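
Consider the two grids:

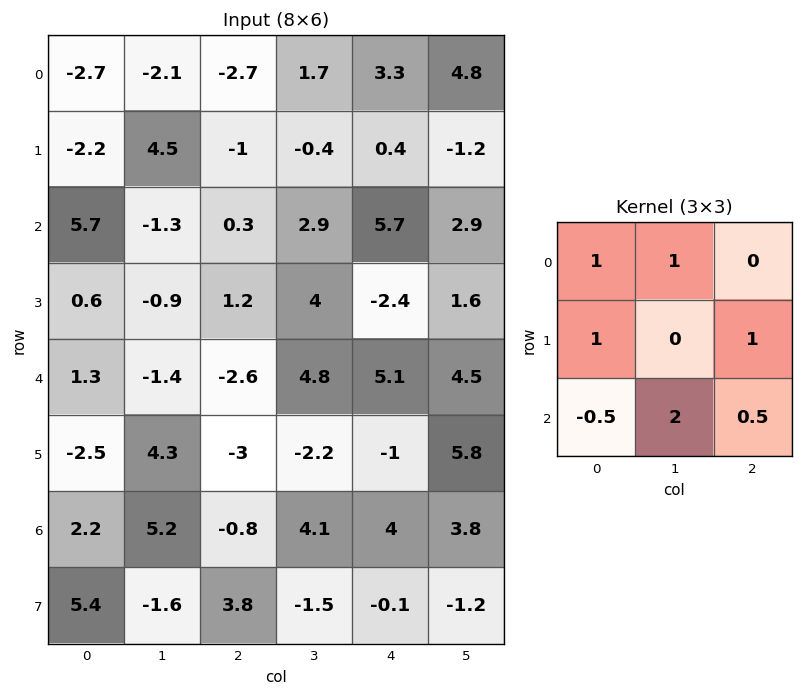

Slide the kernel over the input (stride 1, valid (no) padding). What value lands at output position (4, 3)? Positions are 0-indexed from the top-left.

21.35

The receptive field on the input at this output position is [4.8 5.1 4.5 / -2.2 -1 5.8 / 4.1 4 3.8]. Elementwise product with the kernel and sum: 4.8·1 + 5.1·1 + -2.2·1 + 5.8·1 + 4.1·-0.5 + 4·2 + 3.8·0.5.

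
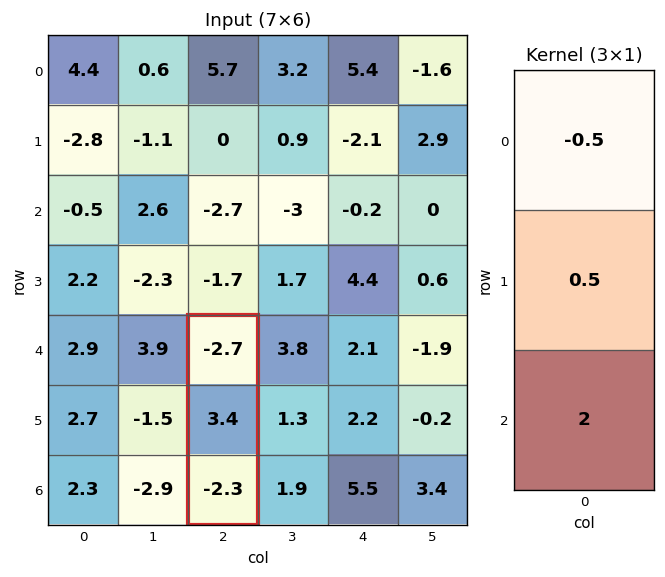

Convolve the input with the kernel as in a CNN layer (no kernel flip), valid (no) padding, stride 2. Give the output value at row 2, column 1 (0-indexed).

The receptive field on the input at this output position is [-2.7 / 3.4 / -2.3]. Elementwise product with the kernel and sum: -2.7·-0.5 + 3.4·0.5 + -2.3·2.

-1.55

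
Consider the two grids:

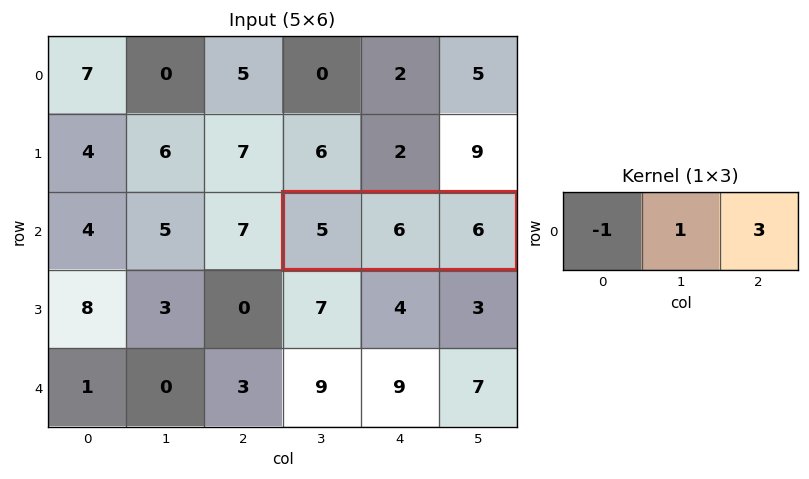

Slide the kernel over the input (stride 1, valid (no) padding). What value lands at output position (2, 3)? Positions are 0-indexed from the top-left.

The receptive field on the input at this output position is [5 6 6]. Elementwise product with the kernel and sum: 5·-1 + 6·1 + 6·3.

19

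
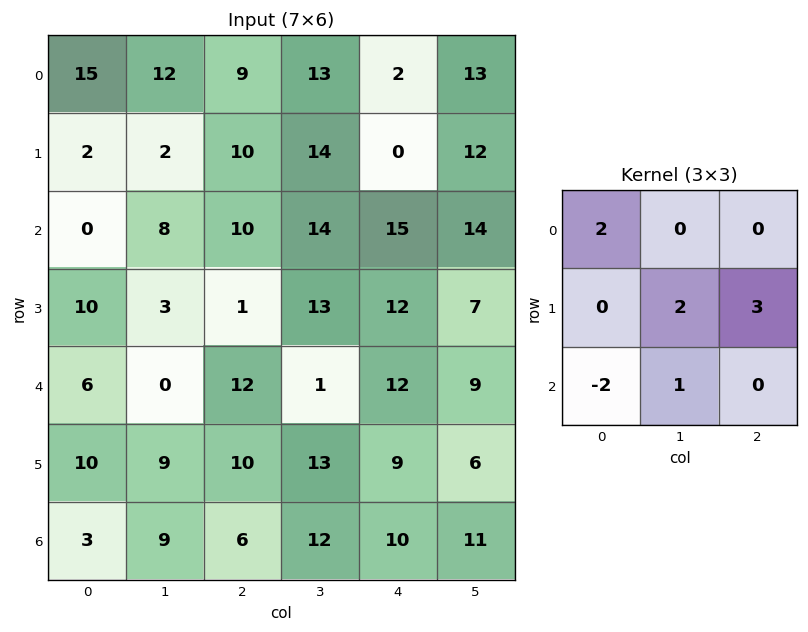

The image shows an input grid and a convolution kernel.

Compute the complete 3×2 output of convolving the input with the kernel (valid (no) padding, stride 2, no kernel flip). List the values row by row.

Output[0,0]: The receptive field on the input at this output position is [15 12 9 / 2 2 10 / 0 8 10]. Elementwise product with the kernel and sum: 15·2 + 2·2 + 10·3 + 0·-2 + 8·1.

72 40
-3 59
63 77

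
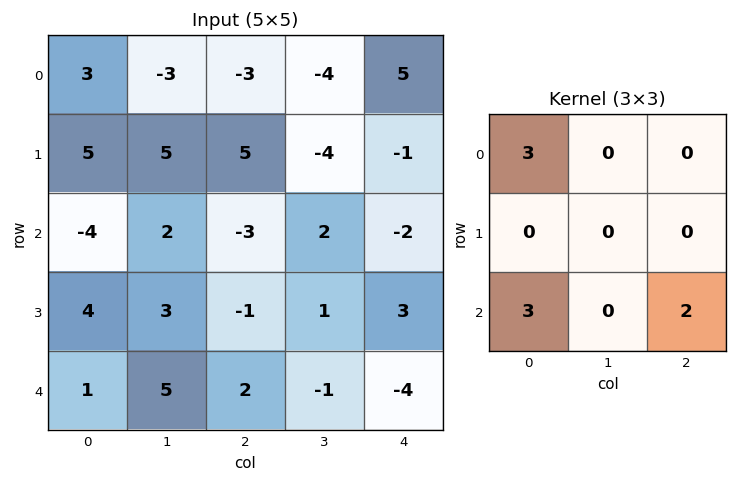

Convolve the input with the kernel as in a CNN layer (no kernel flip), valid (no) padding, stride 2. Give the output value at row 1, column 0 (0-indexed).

-5

The receptive field on the input at this output position is [-4 2 -3 / 4 3 -1 / 1 5 2]. Elementwise product with the kernel and sum: -4·3 + 1·3 + 2·2.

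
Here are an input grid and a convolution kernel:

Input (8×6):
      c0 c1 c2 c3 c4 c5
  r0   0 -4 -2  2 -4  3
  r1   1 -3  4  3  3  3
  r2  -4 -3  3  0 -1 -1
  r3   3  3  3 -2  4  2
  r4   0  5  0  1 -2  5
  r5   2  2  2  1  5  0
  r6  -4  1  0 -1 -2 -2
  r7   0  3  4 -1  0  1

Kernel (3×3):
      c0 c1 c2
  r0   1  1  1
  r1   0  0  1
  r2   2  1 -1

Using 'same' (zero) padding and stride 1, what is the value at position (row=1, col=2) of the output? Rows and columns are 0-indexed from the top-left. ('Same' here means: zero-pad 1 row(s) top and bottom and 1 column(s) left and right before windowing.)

-4

The receptive field on the zero-padded input at this output position is [-4 -2 2 / -3 4 3 / -3 3 0]. Elementwise product with the kernel and sum: -4·1 + -2·1 + 2·1 + 3·1 + -3·2 + 3·1 + 0·-1.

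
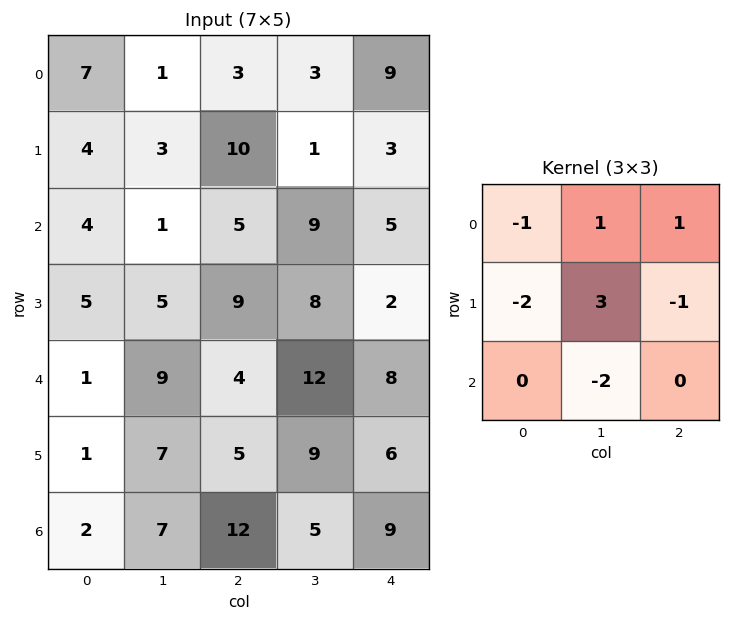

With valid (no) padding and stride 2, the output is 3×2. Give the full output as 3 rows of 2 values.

-14 -29
-20 -11
12 17

Output[0,0]: The receptive field on the input at this output position is [7 1 3 / 4 3 10 / 4 1 5]. Elementwise product with the kernel and sum: 7·-1 + 1·1 + 3·1 + 4·-2 + 3·3 + 10·-1 + 1·-2.
Output[0,1]: The receptive field on the input at this output position is [3 3 9 / 10 1 3 / 5 9 5]. Elementwise product with the kernel and sum: 3·-1 + 3·1 + 9·1 + 10·-2 + 1·3 + 3·-1 + 9·-2.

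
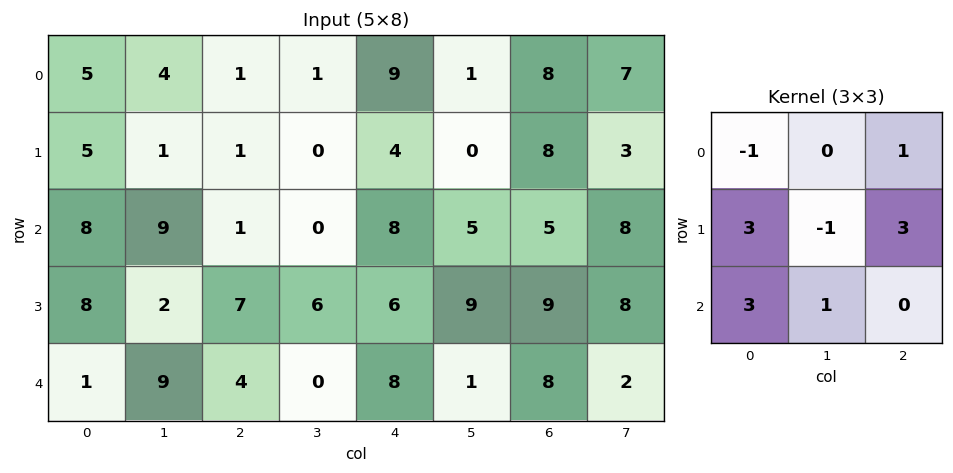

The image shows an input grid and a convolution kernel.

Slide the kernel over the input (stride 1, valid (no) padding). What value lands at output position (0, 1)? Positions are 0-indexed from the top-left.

27

The receptive field on the input at this output position is [4 1 1 / 1 1 0 / 9 1 0]. Elementwise product with the kernel and sum: 4·-1 + 1·1 + 1·3 + 1·-1 + 0·3 + 9·3 + 1·1.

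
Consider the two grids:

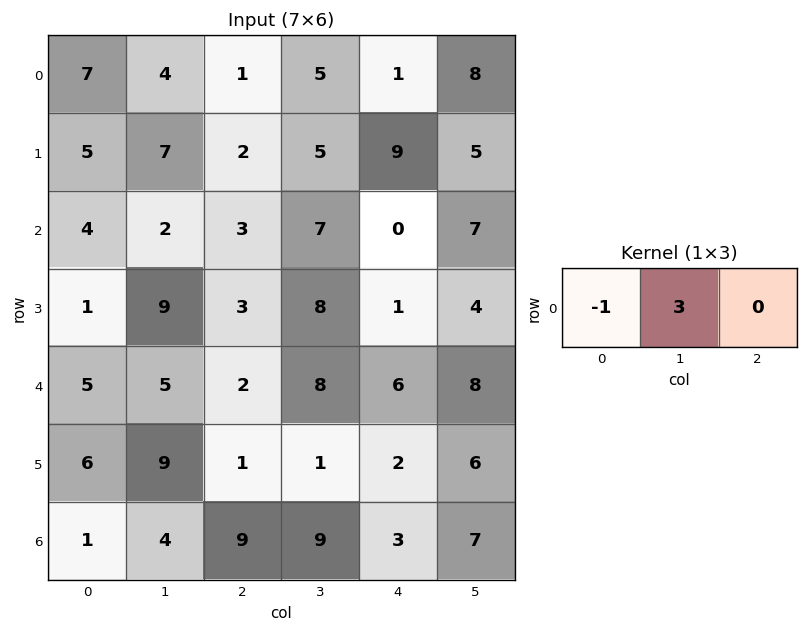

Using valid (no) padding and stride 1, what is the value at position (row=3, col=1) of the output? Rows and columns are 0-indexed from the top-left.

The receptive field on the input at this output position is [9 3 8]. Elementwise product with the kernel and sum: 9·-1 + 3·3.

0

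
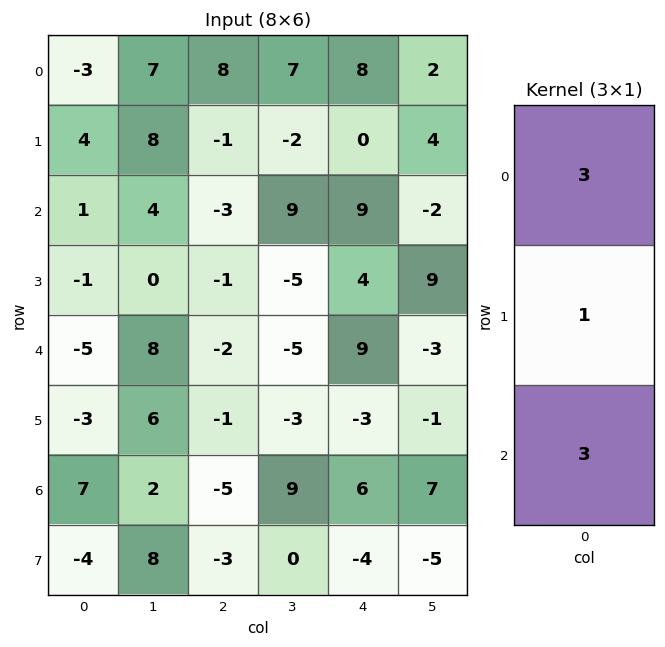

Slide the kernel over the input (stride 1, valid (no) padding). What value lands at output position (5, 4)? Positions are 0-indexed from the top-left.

The receptive field on the input at this output position is [-3 / 6 / -4]. Elementwise product with the kernel and sum: -3·3 + 6·1 + -4·3.

-15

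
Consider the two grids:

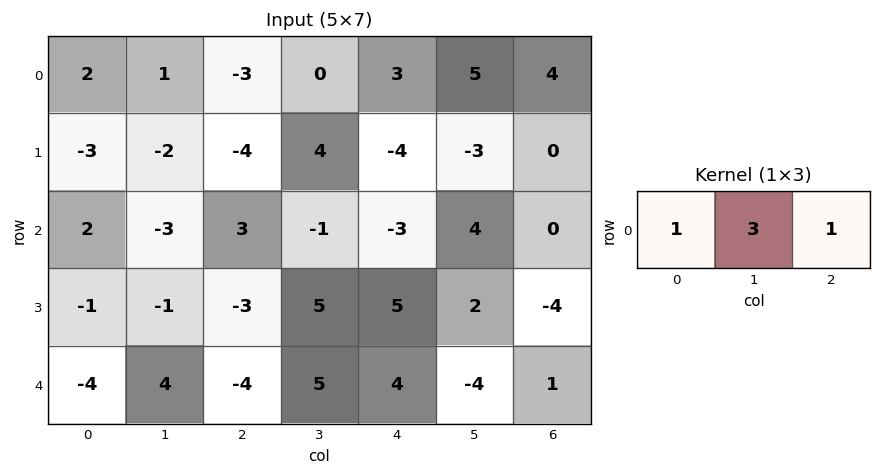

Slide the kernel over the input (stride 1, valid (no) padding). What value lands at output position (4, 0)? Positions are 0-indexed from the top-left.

The receptive field on the input at this output position is [-4 4 -4]. Elementwise product with the kernel and sum: -4·1 + 4·3 + -4·1.

4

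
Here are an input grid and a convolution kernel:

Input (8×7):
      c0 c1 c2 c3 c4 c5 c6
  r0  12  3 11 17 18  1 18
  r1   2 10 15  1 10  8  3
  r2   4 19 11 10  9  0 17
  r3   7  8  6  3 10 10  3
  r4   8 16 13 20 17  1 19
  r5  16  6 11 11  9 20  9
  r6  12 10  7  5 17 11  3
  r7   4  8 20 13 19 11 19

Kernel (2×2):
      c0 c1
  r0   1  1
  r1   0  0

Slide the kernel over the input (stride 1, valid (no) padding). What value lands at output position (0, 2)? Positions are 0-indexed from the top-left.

The receptive field on the input at this output position is [11 17 / 15 1]. Elementwise product with the kernel and sum: 11·1 + 17·1.

28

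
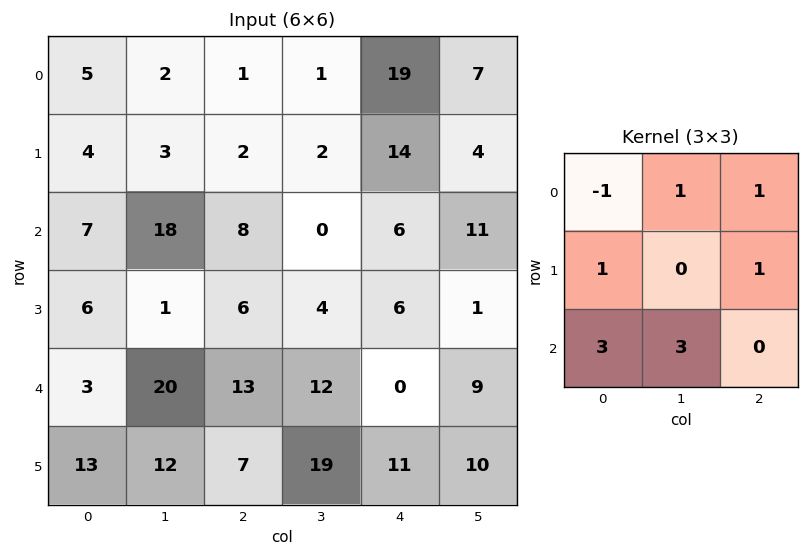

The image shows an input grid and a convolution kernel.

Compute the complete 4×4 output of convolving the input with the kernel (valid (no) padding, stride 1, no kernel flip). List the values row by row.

79 83 59 49
37 40 58 57
100 94 85 58
92 98 95 114

Output[0,0]: The receptive field on the input at this output position is [5 2 1 / 4 3 2 / 7 18 8]. Elementwise product with the kernel and sum: 5·-1 + 2·1 + 1·1 + 4·1 + 2·1 + 7·3 + 18·3.
Output[0,1]: The receptive field on the input at this output position is [2 1 1 / 3 2 2 / 18 8 0]. Elementwise product with the kernel and sum: 2·-1 + 1·1 + 1·1 + 3·1 + 2·1 + 18·3 + 8·3.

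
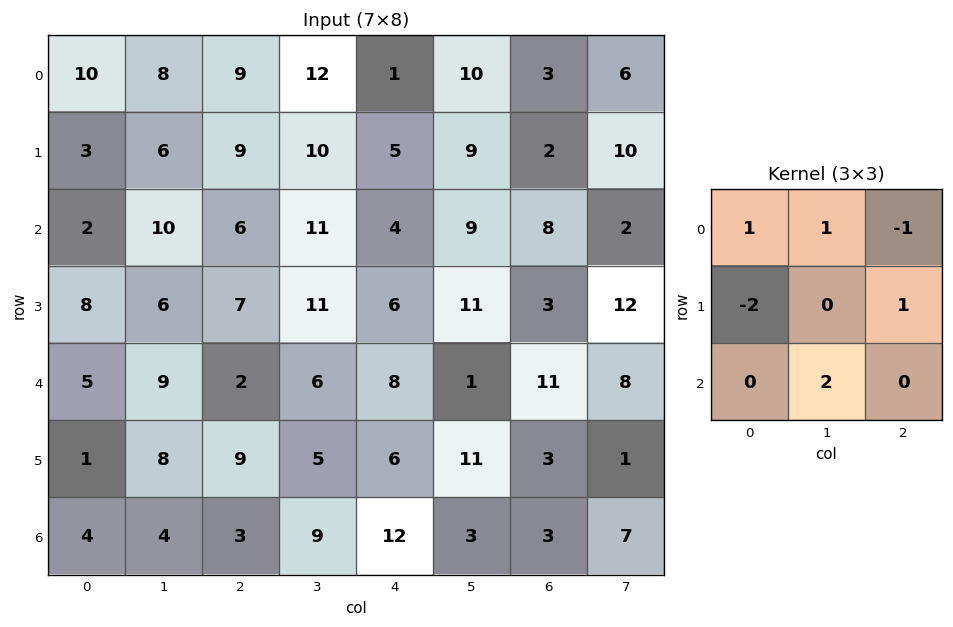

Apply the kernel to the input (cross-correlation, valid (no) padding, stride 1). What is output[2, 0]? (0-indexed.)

15

The receptive field on the input at this output position is [2 10 6 / 8 6 7 / 5 9 2]. Elementwise product with the kernel and sum: 2·1 + 10·1 + 6·-1 + 8·-2 + 7·1 + 9·2.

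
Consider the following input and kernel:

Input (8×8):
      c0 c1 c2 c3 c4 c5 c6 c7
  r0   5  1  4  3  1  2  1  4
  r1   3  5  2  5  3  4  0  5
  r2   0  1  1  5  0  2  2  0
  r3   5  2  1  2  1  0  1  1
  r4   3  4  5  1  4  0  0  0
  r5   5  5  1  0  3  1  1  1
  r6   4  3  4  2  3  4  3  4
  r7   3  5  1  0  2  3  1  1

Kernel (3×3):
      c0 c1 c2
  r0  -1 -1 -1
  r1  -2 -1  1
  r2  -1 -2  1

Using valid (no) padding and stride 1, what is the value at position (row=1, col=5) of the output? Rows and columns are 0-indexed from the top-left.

-16

The receptive field on the input at this output position is [4 0 5 / 2 2 0 / 0 1 1]. Elementwise product with the kernel and sum: 4·-1 + 0·-1 + 5·-1 + 2·-2 + 2·-1 + 0·1 + 0·-1 + 1·-2 + 1·1.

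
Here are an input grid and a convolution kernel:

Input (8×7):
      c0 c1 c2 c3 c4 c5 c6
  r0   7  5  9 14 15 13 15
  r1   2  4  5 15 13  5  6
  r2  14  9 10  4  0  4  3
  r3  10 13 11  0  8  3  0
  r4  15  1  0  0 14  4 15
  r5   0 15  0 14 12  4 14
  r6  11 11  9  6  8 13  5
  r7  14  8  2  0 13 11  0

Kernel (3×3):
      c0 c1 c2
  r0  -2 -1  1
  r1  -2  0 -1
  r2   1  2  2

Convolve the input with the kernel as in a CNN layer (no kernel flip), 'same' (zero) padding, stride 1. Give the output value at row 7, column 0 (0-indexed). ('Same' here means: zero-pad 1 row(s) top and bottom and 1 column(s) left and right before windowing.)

The receptive field on the zero-padded input at this output position is [0 11 11 / 0 14 8 / 0 0 0]. Elementwise product with the kernel and sum: 0·-2 + 11·-1 + 11·1 + 0·-2 + 8·-1 + 0·1 + 0·2 + 0·2.

-8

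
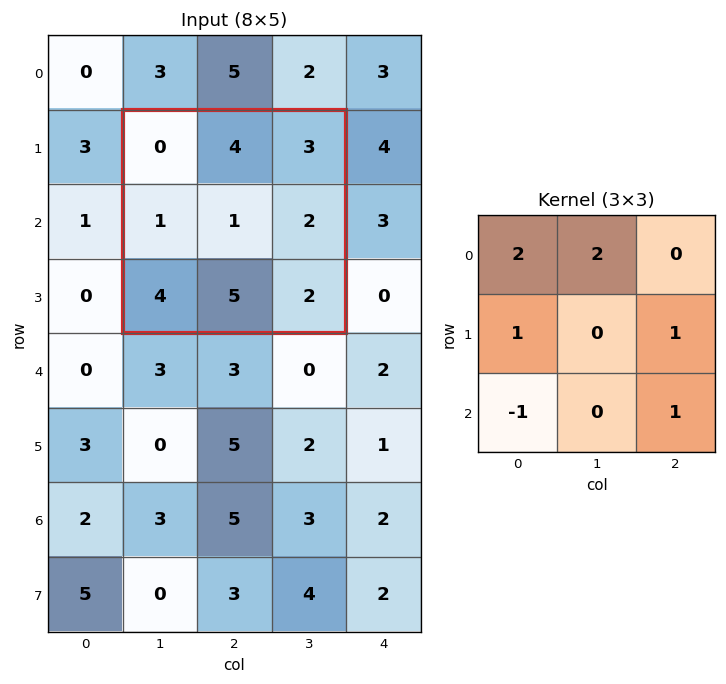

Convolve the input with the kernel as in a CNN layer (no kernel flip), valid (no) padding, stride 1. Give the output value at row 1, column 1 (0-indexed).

9

The receptive field on the input at this output position is [0 4 3 / 1 1 2 / 4 5 2]. Elementwise product with the kernel and sum: 0·2 + 4·2 + 1·1 + 2·1 + 4·-1 + 2·1.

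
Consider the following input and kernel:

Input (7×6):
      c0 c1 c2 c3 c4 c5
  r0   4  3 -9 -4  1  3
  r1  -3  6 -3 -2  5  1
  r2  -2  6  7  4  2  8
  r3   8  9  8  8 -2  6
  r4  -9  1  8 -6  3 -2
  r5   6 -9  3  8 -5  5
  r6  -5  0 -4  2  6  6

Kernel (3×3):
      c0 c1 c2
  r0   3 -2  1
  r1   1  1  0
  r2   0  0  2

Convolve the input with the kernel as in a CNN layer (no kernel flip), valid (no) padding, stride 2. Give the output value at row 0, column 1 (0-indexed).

-19

The receptive field on the input at this output position is [-9 -4 1 / -3 -2 5 / 7 4 2]. Elementwise product with the kernel and sum: -9·3 + -4·-2 + 1·1 + -3·1 + -2·1 + 2·2.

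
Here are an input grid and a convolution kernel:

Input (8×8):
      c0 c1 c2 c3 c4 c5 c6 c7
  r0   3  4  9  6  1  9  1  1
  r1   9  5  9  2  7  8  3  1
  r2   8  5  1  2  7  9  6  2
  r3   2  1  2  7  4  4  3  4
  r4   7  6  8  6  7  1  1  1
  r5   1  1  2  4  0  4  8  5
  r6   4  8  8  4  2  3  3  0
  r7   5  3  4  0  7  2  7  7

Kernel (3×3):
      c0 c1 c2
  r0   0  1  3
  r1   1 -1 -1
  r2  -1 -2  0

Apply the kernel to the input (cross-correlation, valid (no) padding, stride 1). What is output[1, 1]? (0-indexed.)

The receptive field on the input at this output position is [5 9 2 / 5 1 2 / 1 2 7]. Elementwise product with the kernel and sum: 9·1 + 2·3 + 5·1 + 1·-1 + 2·-1 + 1·-1 + 2·-2.

12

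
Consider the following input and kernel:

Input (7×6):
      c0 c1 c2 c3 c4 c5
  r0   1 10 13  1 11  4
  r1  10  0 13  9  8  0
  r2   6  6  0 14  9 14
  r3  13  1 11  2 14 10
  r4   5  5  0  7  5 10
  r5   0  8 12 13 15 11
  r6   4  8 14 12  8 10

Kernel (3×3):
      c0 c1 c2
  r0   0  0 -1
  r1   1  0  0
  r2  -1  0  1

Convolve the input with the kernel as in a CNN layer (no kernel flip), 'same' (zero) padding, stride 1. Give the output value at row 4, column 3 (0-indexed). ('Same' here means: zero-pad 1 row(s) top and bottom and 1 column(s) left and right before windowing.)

-11

The receptive field on the zero-padded input at this output position is [11 2 14 / 0 7 5 / 12 13 15]. Elementwise product with the kernel and sum: 14·-1 + 0·1 + 12·-1 + 15·1.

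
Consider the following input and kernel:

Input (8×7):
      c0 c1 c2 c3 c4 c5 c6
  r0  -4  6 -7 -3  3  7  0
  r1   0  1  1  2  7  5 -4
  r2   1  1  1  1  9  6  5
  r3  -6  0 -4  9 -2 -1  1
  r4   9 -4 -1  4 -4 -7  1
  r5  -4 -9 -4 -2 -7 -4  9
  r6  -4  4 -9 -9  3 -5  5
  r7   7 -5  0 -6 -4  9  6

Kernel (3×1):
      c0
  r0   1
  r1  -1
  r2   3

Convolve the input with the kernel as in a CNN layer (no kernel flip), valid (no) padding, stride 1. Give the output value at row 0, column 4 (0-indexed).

23

The receptive field on the input at this output position is [3 / 7 / 9]. Elementwise product with the kernel and sum: 3·1 + 7·-1 + 9·3.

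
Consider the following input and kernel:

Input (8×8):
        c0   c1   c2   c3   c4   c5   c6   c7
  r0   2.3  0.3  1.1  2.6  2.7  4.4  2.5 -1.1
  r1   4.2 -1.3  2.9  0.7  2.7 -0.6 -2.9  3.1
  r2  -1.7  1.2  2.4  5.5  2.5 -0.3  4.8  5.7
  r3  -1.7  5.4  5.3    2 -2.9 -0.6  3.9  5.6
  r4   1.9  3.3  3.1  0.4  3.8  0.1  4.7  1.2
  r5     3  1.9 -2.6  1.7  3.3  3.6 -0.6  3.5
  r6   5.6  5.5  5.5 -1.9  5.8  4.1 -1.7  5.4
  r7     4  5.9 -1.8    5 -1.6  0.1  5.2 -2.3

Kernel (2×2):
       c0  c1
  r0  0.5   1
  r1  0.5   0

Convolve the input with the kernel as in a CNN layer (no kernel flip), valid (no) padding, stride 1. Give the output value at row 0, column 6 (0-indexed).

-1.3

The receptive field on the input at this output position is [2.5 -1.1 / -2.9 3.1]. Elementwise product with the kernel and sum: 2.5·0.5 + -1.1·1 + -2.9·0.5.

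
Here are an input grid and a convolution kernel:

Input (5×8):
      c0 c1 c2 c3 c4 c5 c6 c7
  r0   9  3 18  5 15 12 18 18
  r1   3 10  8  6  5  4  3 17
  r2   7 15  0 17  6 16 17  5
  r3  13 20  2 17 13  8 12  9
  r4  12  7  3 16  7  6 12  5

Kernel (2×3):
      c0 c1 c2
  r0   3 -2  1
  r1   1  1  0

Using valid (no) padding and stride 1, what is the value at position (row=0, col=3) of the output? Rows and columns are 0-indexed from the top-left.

The receptive field on the input at this output position is [5 15 12 / 6 5 4]. Elementwise product with the kernel and sum: 5·3 + 15·-2 + 12·1 + 6·1 + 5·1.

8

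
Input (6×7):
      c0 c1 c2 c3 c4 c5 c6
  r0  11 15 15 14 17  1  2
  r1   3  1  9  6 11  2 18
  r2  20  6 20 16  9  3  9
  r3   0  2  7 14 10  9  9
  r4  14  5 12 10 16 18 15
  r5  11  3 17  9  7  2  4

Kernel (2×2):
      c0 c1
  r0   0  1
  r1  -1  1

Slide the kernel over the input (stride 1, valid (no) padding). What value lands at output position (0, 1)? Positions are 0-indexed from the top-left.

The receptive field on the input at this output position is [15 15 / 1 9]. Elementwise product with the kernel and sum: 15·1 + 1·-1 + 9·1.

23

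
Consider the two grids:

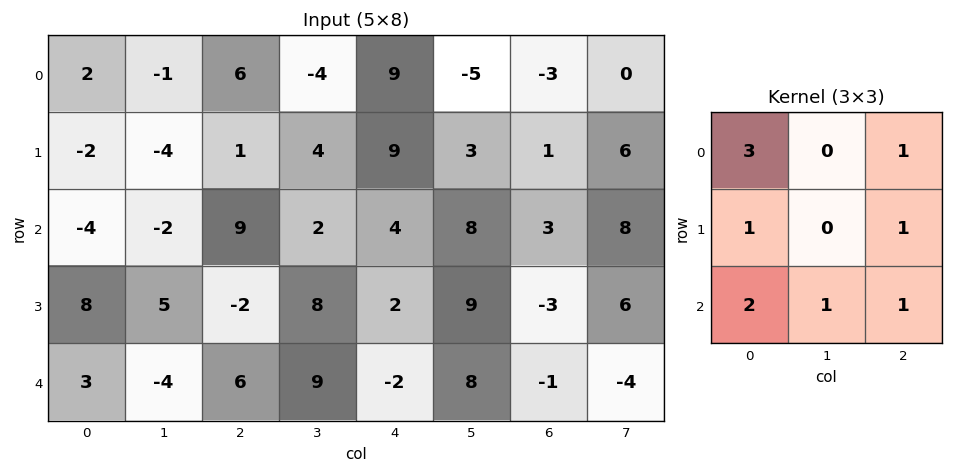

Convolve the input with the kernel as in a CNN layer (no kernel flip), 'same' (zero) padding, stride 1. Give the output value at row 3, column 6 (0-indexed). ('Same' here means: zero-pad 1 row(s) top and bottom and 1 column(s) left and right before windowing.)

The receptive field on the zero-padded input at this output position is [8 3 8 / 9 -3 6 / 8 -1 -4]. Elementwise product with the kernel and sum: 8·3 + 8·1 + 9·1 + 6·1 + 8·2 + -1·1 + -4·1.

58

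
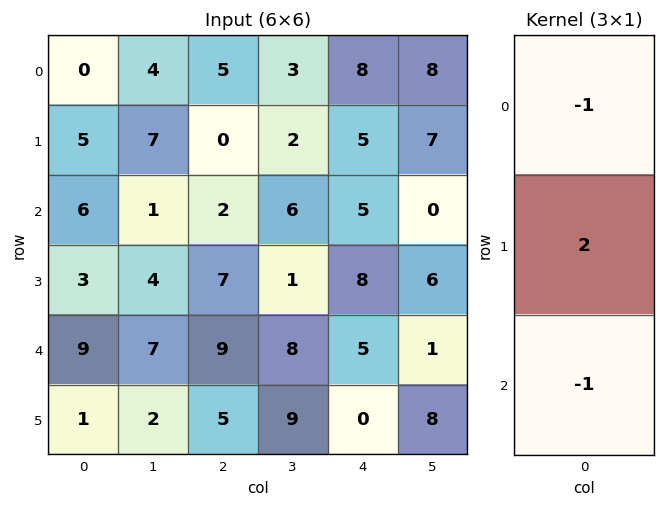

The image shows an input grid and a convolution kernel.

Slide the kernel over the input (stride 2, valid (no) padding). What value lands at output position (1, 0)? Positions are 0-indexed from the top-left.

The receptive field on the input at this output position is [6 / 3 / 9]. Elementwise product with the kernel and sum: 6·-1 + 3·2 + 9·-1.

-9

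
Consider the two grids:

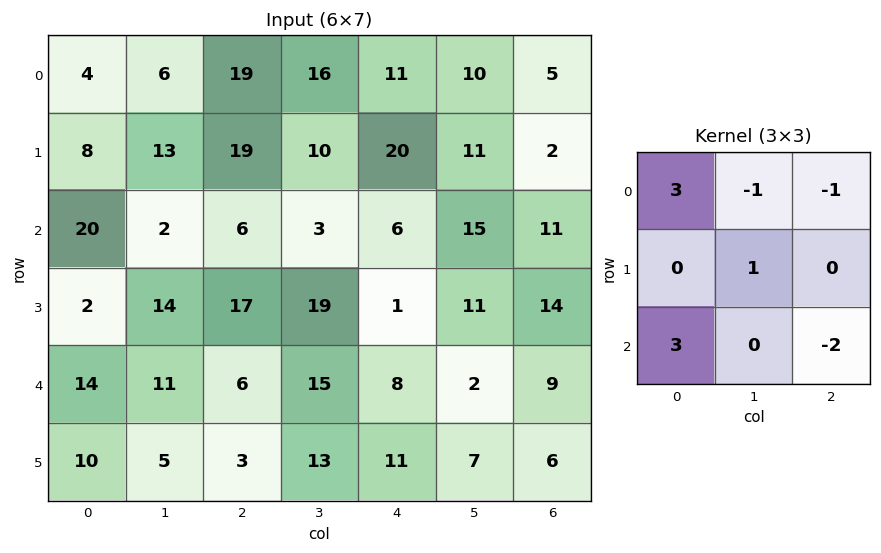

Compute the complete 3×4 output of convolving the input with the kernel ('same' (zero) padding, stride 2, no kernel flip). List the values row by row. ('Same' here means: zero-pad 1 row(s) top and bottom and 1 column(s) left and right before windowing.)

Output[0,0]: The receptive field on the zero-padded input at this output position is [0 0 0 / 0 4 6 / 0 8 13]. Elementwise product with the kernel and sum: 0·3 + 0·-1 + 0·-1 + 4·1 + 0·3 + 13·-2.
Output[0,1]: The receptive field on the zero-padded input at this output position is [0 0 0 / 6 19 16 / 13 19 10]. Elementwise product with the kernel and sum: 0·3 + 0·-1 + 0·-1 + 19·1 + 13·3 + 10·-2.

-22 38 19 38
-29 20 40 75
-12 1 78 49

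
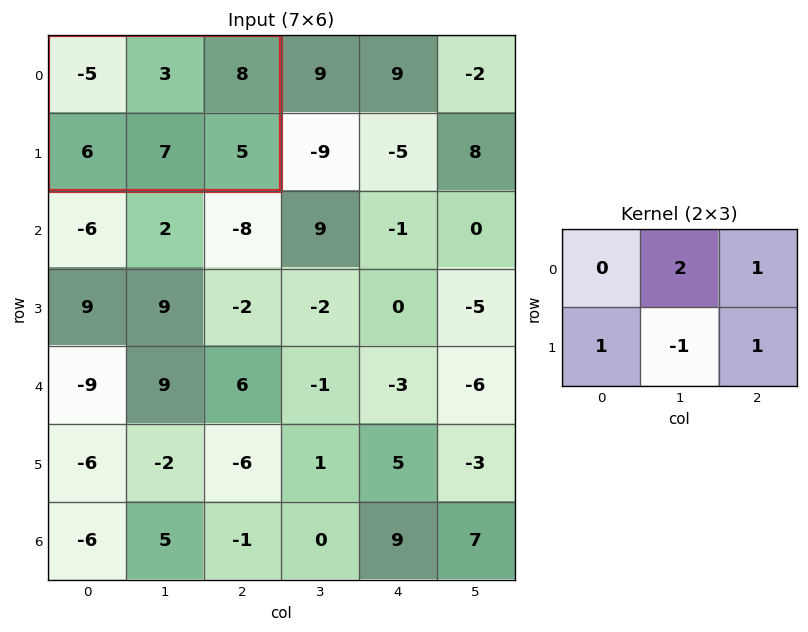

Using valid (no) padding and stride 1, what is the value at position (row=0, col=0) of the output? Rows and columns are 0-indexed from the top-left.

The receptive field on the input at this output position is [-5 3 8 / 6 7 5]. Elementwise product with the kernel and sum: 3·2 + 8·1 + 6·1 + 7·-1 + 5·1.

18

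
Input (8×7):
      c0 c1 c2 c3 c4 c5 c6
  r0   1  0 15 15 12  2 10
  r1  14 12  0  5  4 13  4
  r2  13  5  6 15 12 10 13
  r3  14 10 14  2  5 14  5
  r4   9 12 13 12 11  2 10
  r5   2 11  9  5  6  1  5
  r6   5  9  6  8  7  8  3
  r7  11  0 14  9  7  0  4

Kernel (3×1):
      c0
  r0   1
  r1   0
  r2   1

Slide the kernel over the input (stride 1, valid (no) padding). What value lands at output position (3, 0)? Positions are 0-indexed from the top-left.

16

The receptive field on the input at this output position is [14 / 9 / 2]. Elementwise product with the kernel and sum: 14·1 + 2·1.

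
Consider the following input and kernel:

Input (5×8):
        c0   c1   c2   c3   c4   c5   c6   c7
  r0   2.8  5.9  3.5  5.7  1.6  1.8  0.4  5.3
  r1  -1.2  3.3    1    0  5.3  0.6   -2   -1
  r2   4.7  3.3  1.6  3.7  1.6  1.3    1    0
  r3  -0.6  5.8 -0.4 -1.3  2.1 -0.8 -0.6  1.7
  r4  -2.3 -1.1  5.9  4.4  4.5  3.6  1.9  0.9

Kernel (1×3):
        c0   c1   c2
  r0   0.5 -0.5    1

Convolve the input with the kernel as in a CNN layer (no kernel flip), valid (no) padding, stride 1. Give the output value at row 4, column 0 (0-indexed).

5.3

The receptive field on the input at this output position is [-2.3 -1.1 5.9]. Elementwise product with the kernel and sum: -2.3·0.5 + -1.1·-0.5 + 5.9·1.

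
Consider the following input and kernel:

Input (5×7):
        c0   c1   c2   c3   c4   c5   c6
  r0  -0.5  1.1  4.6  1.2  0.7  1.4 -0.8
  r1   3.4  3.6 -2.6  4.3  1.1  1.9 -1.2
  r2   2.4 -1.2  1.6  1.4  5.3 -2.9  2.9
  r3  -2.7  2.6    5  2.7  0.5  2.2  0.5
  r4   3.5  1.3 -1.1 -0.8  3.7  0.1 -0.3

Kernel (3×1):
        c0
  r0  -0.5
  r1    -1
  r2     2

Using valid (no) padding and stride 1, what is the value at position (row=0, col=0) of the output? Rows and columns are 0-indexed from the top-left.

1.65

The receptive field on the input at this output position is [-0.5 / 3.4 / 2.4]. Elementwise product with the kernel and sum: -0.5·-0.5 + 3.4·-1 + 2.4·2.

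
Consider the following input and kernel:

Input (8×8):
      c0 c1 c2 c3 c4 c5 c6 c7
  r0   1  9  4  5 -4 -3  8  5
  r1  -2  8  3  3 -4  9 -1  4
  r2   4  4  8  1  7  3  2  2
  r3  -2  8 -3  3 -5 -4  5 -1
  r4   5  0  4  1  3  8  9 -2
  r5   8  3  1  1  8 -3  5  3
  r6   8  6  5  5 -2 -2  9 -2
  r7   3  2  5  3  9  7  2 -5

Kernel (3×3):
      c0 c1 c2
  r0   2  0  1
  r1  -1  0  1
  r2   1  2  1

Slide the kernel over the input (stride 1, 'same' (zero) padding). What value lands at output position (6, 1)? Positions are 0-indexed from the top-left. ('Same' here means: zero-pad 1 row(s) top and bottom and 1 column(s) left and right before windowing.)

The receptive field on the zero-padded input at this output position is [8 3 1 / 8 6 5 / 3 2 5]. Elementwise product with the kernel and sum: 8·2 + 1·1 + 8·-1 + 5·1 + 3·1 + 2·2 + 5·1.

26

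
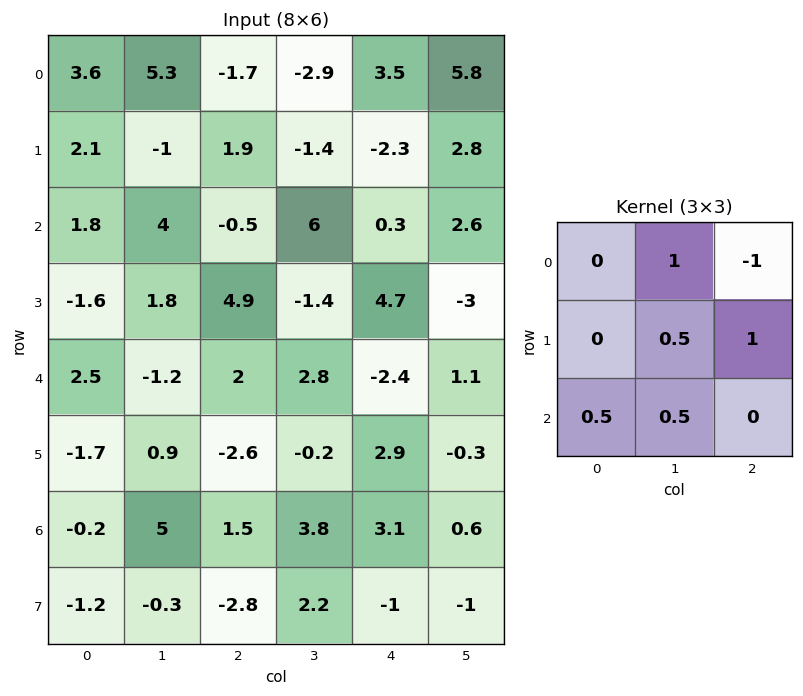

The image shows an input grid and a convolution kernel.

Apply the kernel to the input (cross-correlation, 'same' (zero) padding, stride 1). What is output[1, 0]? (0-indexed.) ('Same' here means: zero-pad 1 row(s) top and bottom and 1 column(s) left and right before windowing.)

The receptive field on the zero-padded input at this output position is [0 3.6 5.3 / 0 2.1 -1 / 0 1.8 4]. Elementwise product with the kernel and sum: 3.6·1 + 5.3·-1 + 2.1·0.5 + -1·1 + 0·0.5 + 1.8·0.5.

-0.75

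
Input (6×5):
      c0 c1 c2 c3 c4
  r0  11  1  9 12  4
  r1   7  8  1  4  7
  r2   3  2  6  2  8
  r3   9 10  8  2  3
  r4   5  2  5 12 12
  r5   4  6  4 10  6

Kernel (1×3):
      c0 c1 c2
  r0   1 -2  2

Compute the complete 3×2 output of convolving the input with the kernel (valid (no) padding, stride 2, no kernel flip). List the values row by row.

27 -7
11 18
11 5

Output[0,0]: The receptive field on the input at this output position is [11 1 9]. Elementwise product with the kernel and sum: 11·1 + 1·-2 + 9·2.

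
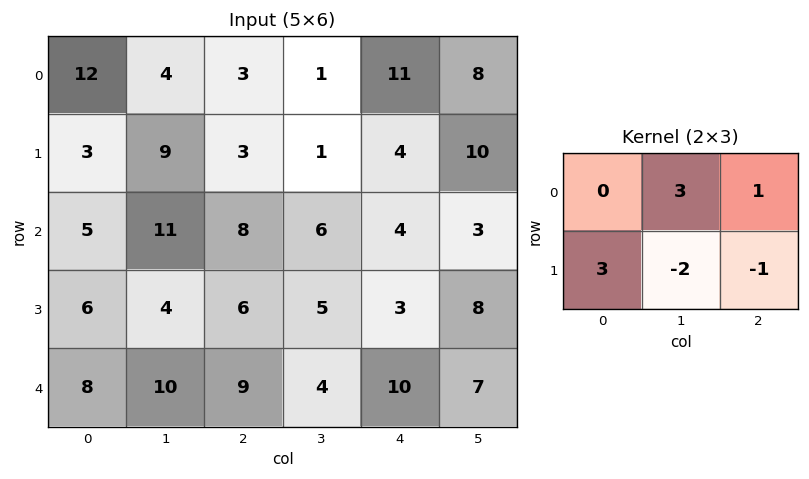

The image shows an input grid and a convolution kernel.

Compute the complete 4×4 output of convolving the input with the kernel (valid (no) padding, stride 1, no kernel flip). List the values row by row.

Output[0,0]: The receptive field on the input at this output position is [12 4 3 / 3 9 3]. Elementwise product with the kernel and sum: 4·3 + 3·1 + 3·3 + 9·-2 + 3·-1.
Output[0,1]: The receptive field on the input at this output position is [4 3 1 / 9 3 1]. Elementwise product with the kernel and sum: 3·3 + 1·1 + 9·3 + 3·-2 + 1·-1.

3 30 17 26
15 21 15 29
45 25 27 16
13 31 27 2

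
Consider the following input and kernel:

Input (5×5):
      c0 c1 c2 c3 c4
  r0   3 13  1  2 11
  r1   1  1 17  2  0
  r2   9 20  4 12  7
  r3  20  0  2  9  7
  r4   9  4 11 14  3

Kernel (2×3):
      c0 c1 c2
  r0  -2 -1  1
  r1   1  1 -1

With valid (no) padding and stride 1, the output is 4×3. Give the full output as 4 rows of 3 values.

Output[0,0]: The receptive field on the input at this output position is [3 13 1 / 1 1 17]. Elementwise product with the kernel and sum: 3·-2 + 13·-1 + 1·1 + 1·1 + 1·1 + 17·-1.

-33 -9 26
39 -5 -27
-16 -39 -9
-36 8 16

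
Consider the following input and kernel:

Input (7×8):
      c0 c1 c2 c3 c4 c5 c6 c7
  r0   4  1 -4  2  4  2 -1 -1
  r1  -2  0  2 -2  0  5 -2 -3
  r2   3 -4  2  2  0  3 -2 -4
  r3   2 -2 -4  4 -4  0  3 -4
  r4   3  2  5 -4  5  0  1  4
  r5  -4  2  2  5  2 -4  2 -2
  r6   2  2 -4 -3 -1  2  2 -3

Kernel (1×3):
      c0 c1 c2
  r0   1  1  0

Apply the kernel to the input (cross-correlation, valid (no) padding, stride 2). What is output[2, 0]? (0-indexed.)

5

The receptive field on the input at this output position is [3 2 5]. Elementwise product with the kernel and sum: 3·1 + 2·1.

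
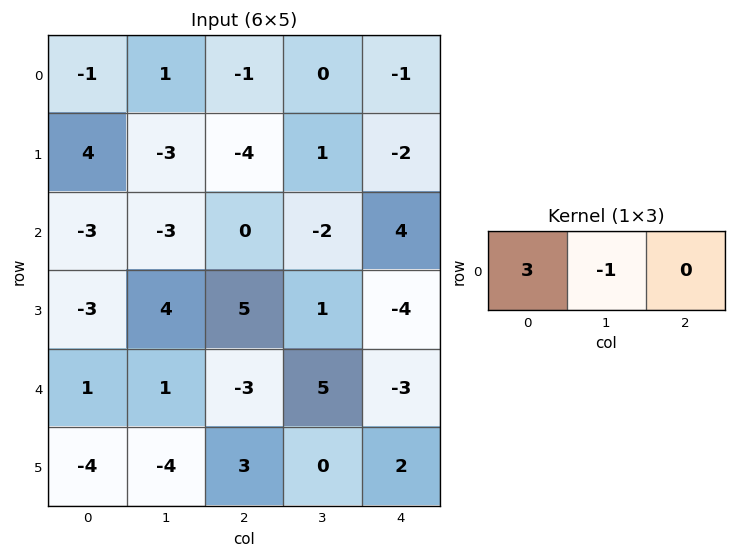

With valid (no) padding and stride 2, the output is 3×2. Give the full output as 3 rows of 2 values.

-4 -3
-6 2
2 -14

Output[0,0]: The receptive field on the input at this output position is [-1 1 -1]. Elementwise product with the kernel and sum: -1·3 + 1·-1.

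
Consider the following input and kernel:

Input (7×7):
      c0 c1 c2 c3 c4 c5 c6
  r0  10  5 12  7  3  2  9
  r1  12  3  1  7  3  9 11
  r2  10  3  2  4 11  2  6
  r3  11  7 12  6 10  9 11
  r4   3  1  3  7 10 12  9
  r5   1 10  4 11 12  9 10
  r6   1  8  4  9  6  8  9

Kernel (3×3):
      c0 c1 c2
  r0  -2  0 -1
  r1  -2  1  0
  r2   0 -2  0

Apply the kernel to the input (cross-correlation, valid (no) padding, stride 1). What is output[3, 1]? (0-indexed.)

The receptive field on the input at this output position is [7 12 6 / 1 3 7 / 10 4 11]. Elementwise product with the kernel and sum: 7·-2 + 6·-1 + 1·-2 + 3·1 + 4·-2.

-27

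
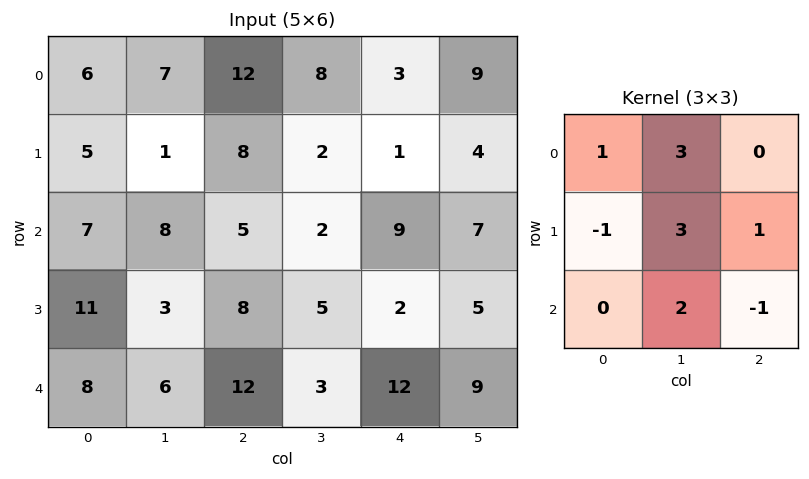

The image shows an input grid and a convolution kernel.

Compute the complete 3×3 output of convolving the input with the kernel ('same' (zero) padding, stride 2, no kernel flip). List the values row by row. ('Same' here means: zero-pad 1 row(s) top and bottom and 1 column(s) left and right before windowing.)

Output[0,0]: The receptive field on the zero-padded input at this output position is [0 0 0 / 0 6 7 / 0 5 1]. Elementwise product with the kernel and sum: 0·1 + 0·3 + 0·-1 + 6·3 + 7·1 + 5·2 + 1·-1.

34 51 8
63 45 36
63 60 53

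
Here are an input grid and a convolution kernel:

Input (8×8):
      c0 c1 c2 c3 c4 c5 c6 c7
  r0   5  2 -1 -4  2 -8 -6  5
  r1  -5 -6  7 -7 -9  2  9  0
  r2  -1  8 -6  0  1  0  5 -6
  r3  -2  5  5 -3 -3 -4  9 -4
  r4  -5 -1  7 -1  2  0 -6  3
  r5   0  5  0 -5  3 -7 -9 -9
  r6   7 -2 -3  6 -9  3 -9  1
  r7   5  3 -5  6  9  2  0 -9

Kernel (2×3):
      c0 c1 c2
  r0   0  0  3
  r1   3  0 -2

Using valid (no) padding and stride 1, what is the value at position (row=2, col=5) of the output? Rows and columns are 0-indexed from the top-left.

The receptive field on the input at this output position is [0 5 -6 / -4 9 -4]. Elementwise product with the kernel and sum: -6·3 + -4·3 + -4·-2.

-22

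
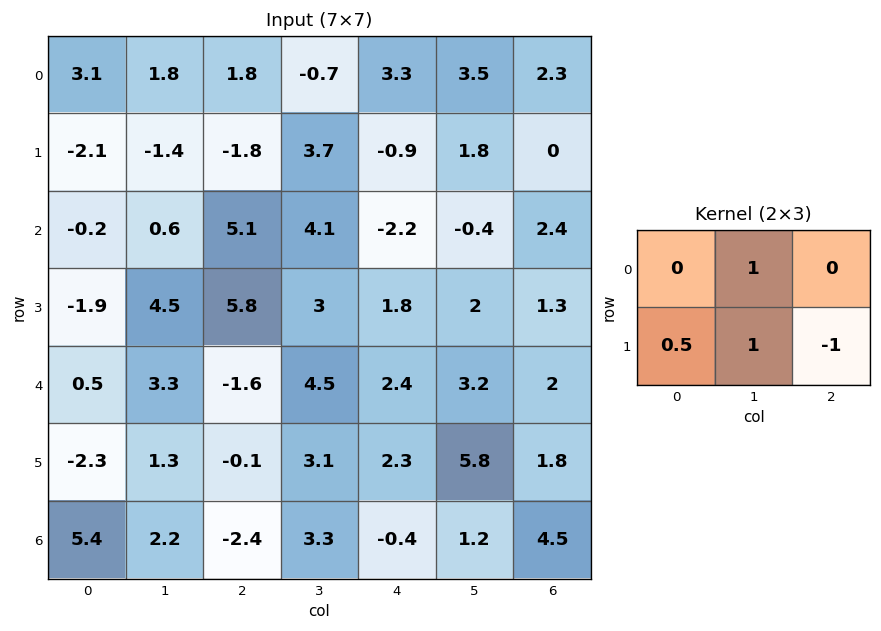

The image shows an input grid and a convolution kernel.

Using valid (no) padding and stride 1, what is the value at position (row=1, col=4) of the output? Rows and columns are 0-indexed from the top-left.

The receptive field on the input at this output position is [-0.9 1.8 0 / -2.2 -0.4 2.4]. Elementwise product with the kernel and sum: 1.8·1 + -2.2·0.5 + -0.4·1 + 2.4·-1.

-2.1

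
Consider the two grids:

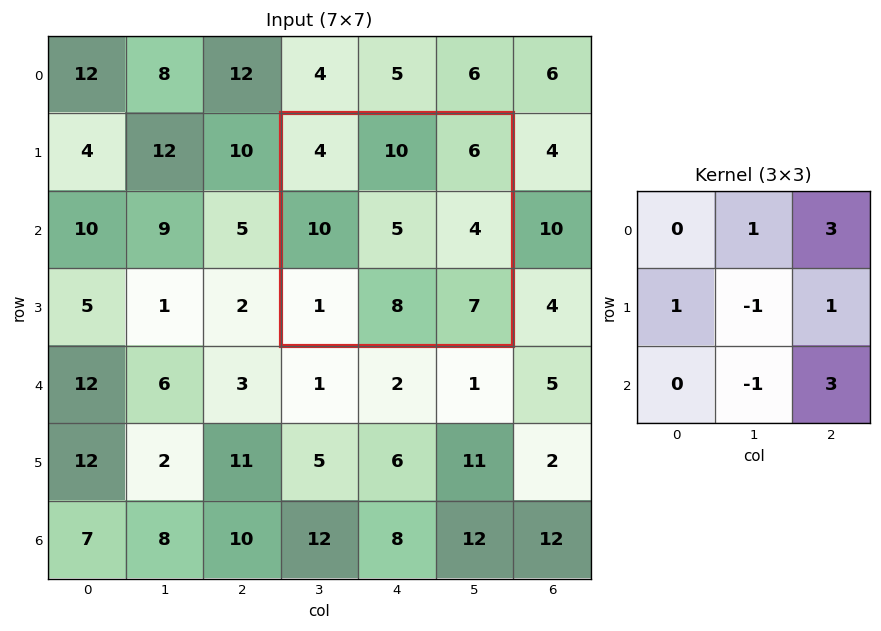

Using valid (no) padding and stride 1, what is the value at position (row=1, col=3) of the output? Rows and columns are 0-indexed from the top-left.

50

The receptive field on the input at this output position is [4 10 6 / 10 5 4 / 1 8 7]. Elementwise product with the kernel and sum: 10·1 + 6·3 + 10·1 + 5·-1 + 4·1 + 8·-1 + 7·3.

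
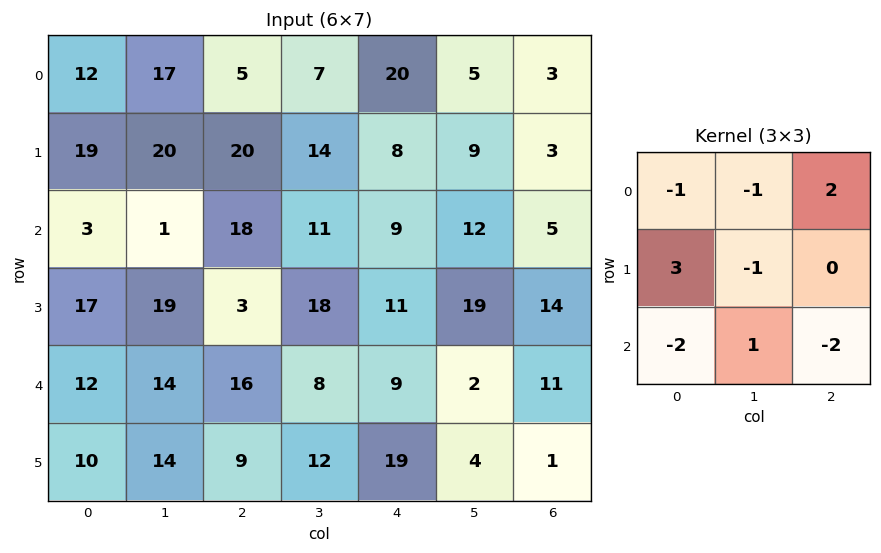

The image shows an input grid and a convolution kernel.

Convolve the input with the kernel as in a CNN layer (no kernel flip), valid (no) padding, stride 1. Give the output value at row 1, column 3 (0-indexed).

The receptive field on the input at this output position is [14 8 9 / 11 9 12 / 18 11 19]. Elementwise product with the kernel and sum: 14·-1 + 8·-1 + 9·2 + 11·3 + 9·-1 + 18·-2 + 11·1 + 19·-2.

-43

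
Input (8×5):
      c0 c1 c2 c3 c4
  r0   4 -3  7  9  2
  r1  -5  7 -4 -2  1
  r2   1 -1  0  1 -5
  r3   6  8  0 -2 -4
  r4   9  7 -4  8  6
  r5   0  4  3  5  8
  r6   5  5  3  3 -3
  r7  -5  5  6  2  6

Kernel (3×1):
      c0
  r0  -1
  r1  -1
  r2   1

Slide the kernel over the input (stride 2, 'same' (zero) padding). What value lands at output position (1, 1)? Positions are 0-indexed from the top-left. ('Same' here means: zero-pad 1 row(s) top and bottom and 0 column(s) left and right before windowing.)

4

The receptive field on the zero-padded input at this output position is [-4 / 0 / 0]. Elementwise product with the kernel and sum: -4·-1 + 0·-1 + 0·1.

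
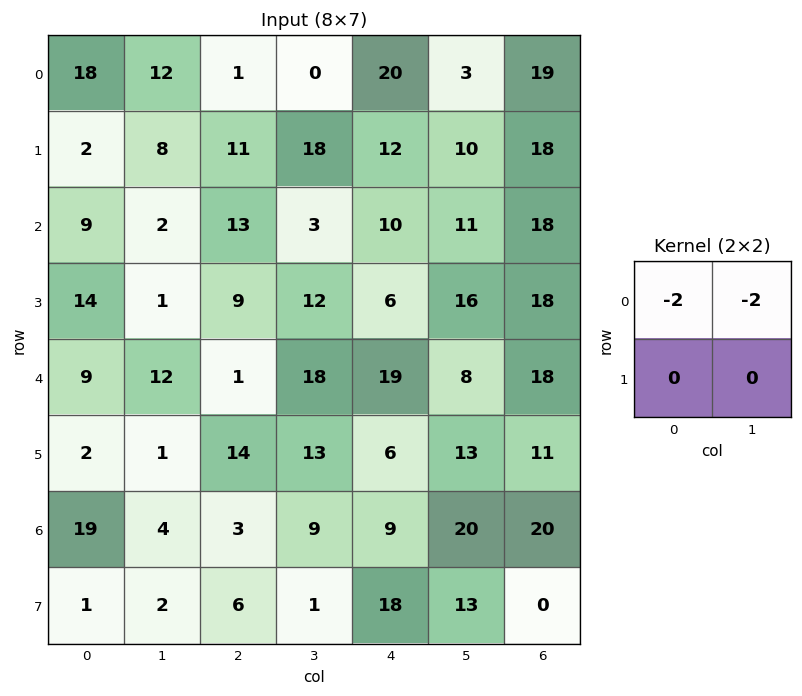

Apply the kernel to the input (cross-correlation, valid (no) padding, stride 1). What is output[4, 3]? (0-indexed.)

-74

The receptive field on the input at this output position is [18 19 / 13 6]. Elementwise product with the kernel and sum: 18·-2 + 19·-2.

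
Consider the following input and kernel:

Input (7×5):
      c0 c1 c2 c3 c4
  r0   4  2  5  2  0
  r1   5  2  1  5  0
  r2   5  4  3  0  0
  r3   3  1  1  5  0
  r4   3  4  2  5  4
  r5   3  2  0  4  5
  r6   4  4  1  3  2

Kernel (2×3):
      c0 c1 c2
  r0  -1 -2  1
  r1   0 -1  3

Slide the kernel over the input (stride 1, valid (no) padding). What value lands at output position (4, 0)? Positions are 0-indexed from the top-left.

-11

The receptive field on the input at this output position is [3 4 2 / 3 2 0]. Elementwise product with the kernel and sum: 3·-1 + 4·-2 + 2·1 + 2·-1 + 0·3.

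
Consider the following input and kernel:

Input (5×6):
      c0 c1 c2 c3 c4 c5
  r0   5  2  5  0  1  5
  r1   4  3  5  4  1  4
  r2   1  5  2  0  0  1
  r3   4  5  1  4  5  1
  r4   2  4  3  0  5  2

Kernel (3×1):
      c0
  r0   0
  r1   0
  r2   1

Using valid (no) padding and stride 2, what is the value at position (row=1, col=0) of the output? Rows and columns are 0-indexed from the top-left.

2

The receptive field on the input at this output position is [1 / 4 / 2]. Elementwise product with the kernel and sum: 2·1.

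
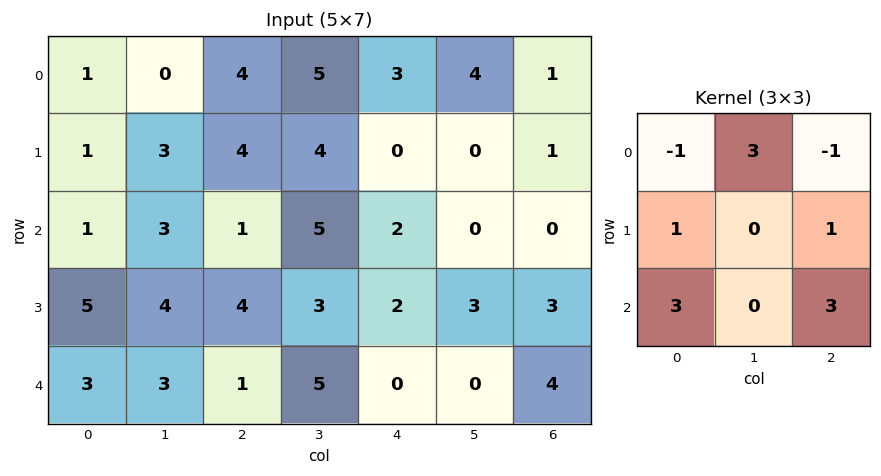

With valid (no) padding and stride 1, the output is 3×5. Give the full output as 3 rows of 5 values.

6 38 21 19 15
33 34 29 19 16
28 26 21 22 15

Output[0,0]: The receptive field on the input at this output position is [1 0 4 / 1 3 4 / 1 3 1]. Elementwise product with the kernel and sum: 1·-1 + 0·3 + 4·-1 + 1·1 + 4·1 + 1·3 + 1·3.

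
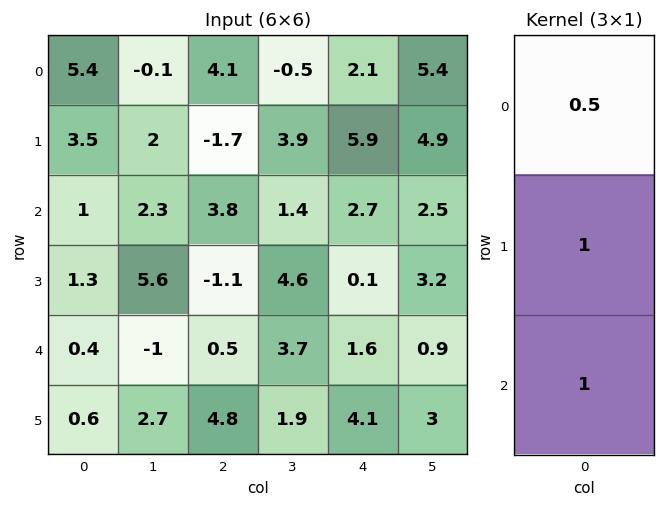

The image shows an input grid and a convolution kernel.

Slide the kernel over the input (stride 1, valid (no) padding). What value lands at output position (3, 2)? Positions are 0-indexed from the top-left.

The receptive field on the input at this output position is [-1.1 / 0.5 / 4.8]. Elementwise product with the kernel and sum: -1.1·0.5 + 0.5·1 + 4.8·1.

4.75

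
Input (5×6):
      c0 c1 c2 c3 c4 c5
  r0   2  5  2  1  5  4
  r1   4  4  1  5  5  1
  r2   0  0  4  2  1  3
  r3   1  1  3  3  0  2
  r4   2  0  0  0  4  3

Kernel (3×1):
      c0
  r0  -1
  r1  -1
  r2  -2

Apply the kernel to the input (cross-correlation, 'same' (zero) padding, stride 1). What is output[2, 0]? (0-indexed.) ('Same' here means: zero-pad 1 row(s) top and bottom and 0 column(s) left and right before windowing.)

The receptive field on the zero-padded input at this output position is [4 / 0 / 1]. Elementwise product with the kernel and sum: 4·-1 + 0·-1 + 1·-2.

-6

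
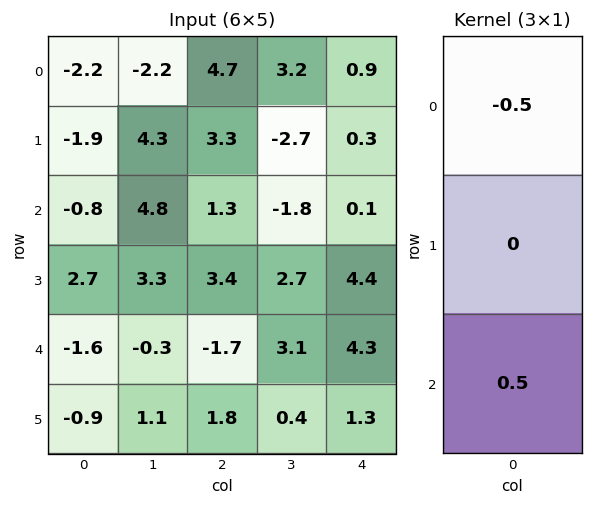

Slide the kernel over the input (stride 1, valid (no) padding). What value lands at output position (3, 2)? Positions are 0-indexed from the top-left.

-0.8

The receptive field on the input at this output position is [3.4 / -1.7 / 1.8]. Elementwise product with the kernel and sum: 3.4·-0.5 + 1.8·0.5.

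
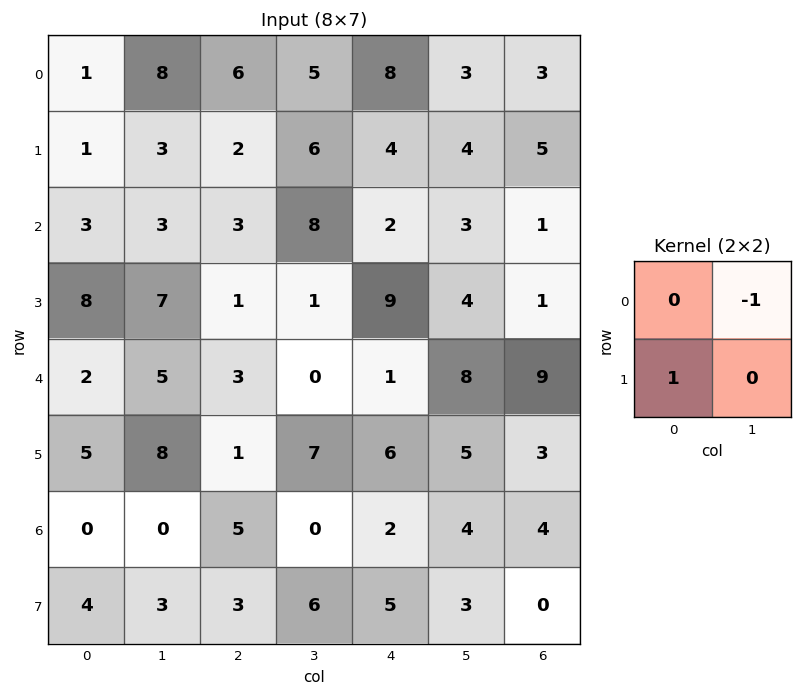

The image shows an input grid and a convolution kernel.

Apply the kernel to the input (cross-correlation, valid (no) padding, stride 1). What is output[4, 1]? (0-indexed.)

5

The receptive field on the input at this output position is [5 3 / 8 1]. Elementwise product with the kernel and sum: 3·-1 + 8·1.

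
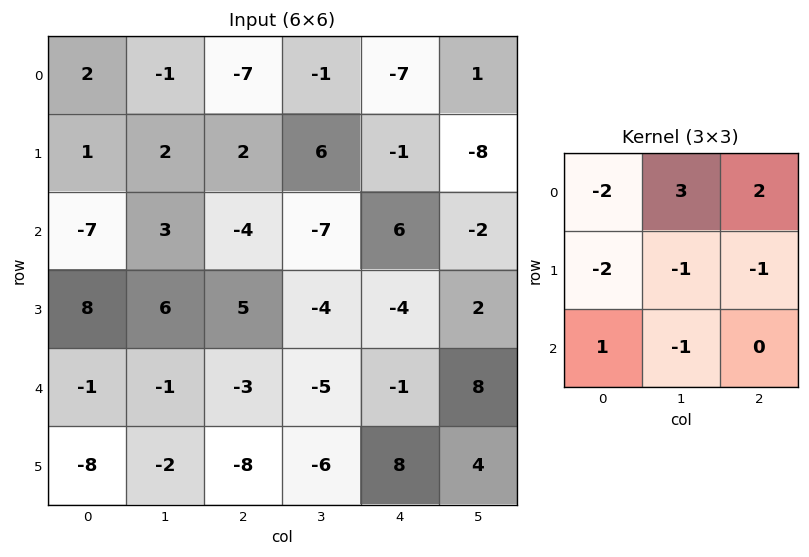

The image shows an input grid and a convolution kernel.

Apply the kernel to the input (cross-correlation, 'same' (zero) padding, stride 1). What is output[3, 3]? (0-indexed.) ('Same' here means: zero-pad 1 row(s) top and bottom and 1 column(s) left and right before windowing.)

The receptive field on the zero-padded input at this output position is [-4 -7 6 / 5 -4 -4 / -3 -5 -1]. Elementwise product with the kernel and sum: -4·-2 + -7·3 + 6·2 + 5·-2 + -4·-1 + -4·-1 + -3·1 + -5·-1.

-1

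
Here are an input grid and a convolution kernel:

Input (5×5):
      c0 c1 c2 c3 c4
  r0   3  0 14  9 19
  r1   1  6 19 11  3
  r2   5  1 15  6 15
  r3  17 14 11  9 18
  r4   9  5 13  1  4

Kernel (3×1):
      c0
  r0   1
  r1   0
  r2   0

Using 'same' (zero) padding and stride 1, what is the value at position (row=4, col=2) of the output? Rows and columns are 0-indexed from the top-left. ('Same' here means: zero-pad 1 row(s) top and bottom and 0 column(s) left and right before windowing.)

11

The receptive field on the zero-padded input at this output position is [11 / 13 / 0]. Elementwise product with the kernel and sum: 11·1.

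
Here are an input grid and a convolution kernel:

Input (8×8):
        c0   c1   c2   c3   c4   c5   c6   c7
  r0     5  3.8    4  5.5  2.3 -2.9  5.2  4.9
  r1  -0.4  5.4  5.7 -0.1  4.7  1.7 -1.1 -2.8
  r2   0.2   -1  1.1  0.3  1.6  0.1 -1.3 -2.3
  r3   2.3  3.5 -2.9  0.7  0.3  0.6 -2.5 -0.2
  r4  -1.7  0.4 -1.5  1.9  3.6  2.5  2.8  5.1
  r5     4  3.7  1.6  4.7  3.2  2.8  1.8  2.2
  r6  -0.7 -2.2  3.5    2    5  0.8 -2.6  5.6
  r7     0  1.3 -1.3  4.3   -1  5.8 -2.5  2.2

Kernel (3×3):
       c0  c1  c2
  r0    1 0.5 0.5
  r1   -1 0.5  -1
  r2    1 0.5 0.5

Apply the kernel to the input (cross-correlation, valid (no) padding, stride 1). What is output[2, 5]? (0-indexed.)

The receptive field on the input at this output position is [0.1 -1.3 -2.3 / 0.6 -2.5 -0.2 / 2.5 2.8 5.1]. Elementwise product with the kernel and sum: 0.1·1 + -1.3·0.5 + -2.3·0.5 + 0.6·-1 + -2.5·0.5 + -0.2·-1 + 2.5·1 + 2.8·0.5 + 5.1·0.5.

3.1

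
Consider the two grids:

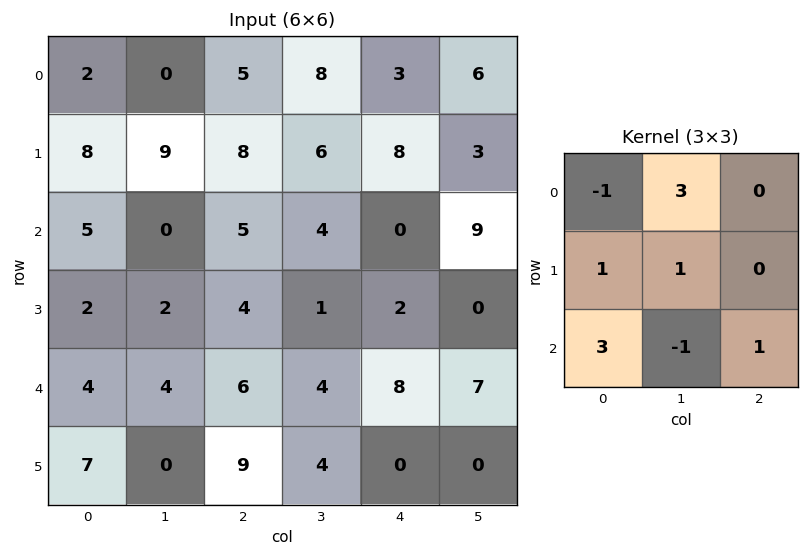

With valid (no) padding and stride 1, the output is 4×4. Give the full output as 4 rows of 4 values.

Output[0,0]: The receptive field on the input at this output position is [2 0 5 / 8 9 8 / 5 0 5]. Elementwise product with the kernel and sum: 2·-1 + 0·3 + 8·1 + 9·1 + 5·3 + 0·-1 + 5·1.
Output[0,1]: The receptive field on the input at this output position is [0 5 8 / 9 8 6 / 0 5 4]. Elementwise product with the kernel and sum: 0·-1 + 5·3 + 9·1 + 8·1 + 0·3 + 5·-1 + 4·1.

35 31 44 36
32 23 32 23
13 31 34 10
42 15 32 29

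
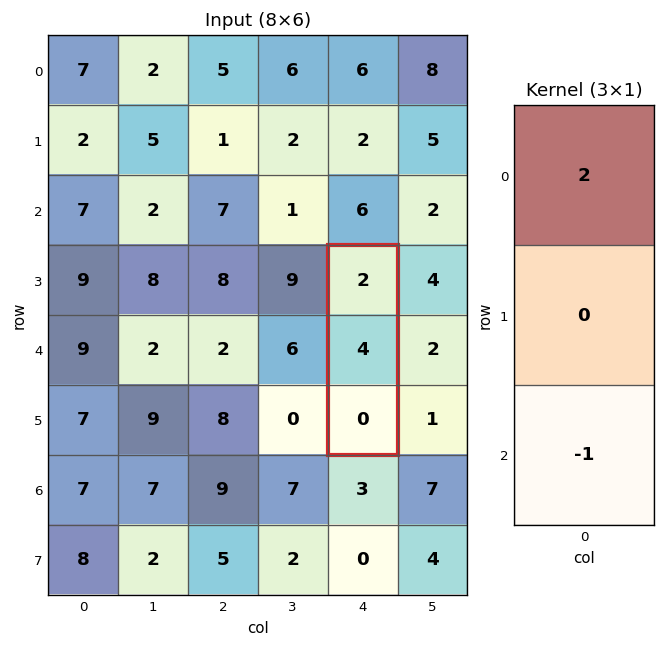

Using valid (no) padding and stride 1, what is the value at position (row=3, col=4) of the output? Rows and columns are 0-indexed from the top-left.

4

The receptive field on the input at this output position is [2 / 4 / 0]. Elementwise product with the kernel and sum: 2·2 + 0·-1.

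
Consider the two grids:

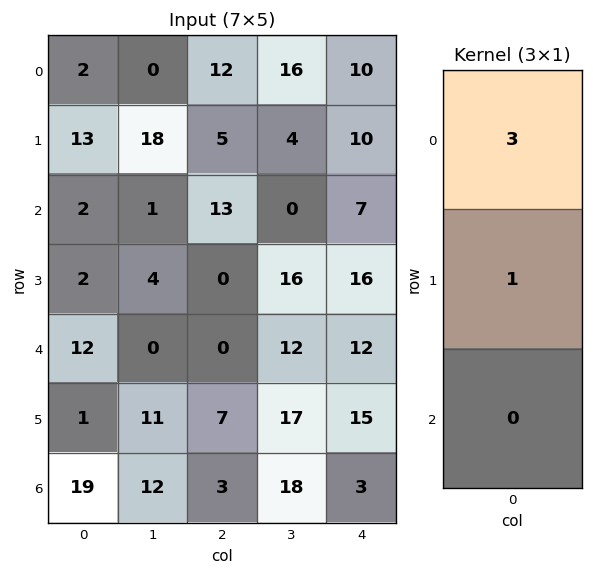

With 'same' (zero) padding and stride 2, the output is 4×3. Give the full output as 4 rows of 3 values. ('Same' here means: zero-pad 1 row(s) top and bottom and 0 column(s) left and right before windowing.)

2 12 10
41 28 37
18 0 60
22 24 48

Output[0,0]: The receptive field on the zero-padded input at this output position is [0 / 2 / 13]. Elementwise product with the kernel and sum: 0·3 + 2·1.
Output[0,1]: The receptive field on the zero-padded input at this output position is [0 / 12 / 5]. Elementwise product with the kernel and sum: 0·3 + 12·1.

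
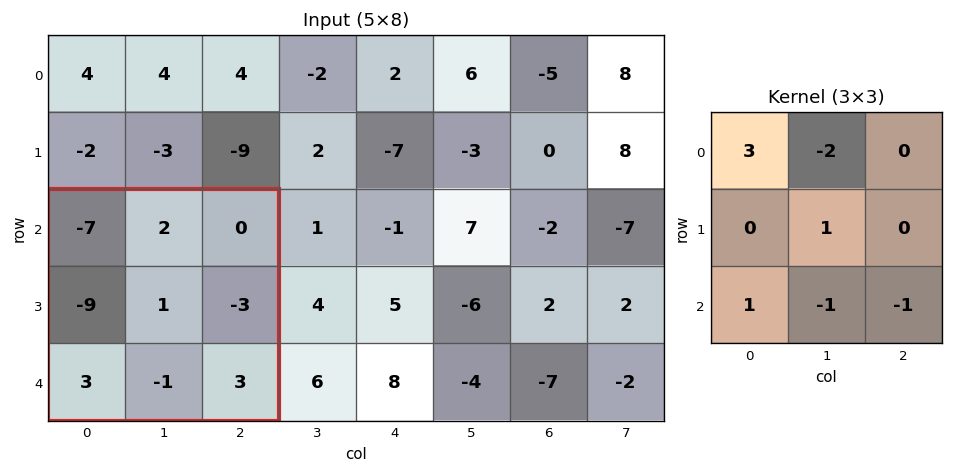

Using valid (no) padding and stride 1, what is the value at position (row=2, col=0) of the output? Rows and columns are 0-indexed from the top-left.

The receptive field on the input at this output position is [-7 2 0 / -9 1 -3 / 3 -1 3]. Elementwise product with the kernel and sum: -7·3 + 2·-2 + 1·1 + 3·1 + -1·-1 + 3·-1.

-23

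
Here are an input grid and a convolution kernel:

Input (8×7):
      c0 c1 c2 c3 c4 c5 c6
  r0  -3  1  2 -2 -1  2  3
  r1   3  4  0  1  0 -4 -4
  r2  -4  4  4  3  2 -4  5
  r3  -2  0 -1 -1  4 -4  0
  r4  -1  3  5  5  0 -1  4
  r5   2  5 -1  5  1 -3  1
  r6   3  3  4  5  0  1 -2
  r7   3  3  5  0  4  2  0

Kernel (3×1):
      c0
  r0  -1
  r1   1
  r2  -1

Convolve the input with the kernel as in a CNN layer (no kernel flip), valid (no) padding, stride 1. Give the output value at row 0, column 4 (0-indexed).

-1

The receptive field on the input at this output position is [-1 / 0 / 2]. Elementwise product with the kernel and sum: -1·-1 + 0·1 + 2·-1.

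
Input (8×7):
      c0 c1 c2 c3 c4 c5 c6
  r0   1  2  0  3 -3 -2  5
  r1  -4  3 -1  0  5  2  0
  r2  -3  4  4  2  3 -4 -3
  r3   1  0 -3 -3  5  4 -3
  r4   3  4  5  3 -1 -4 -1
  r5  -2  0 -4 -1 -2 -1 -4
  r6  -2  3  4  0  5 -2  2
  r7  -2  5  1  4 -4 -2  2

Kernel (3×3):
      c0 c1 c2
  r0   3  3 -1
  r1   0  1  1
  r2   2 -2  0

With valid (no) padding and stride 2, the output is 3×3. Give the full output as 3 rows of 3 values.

-3 21 -4
-6 21 7
2 30 -5

Output[0,0]: The receptive field on the input at this output position is [1 2 0 / -4 3 -1 / -3 4 4]. Elementwise product with the kernel and sum: 1·3 + 2·3 + 0·-1 + 3·1 + -1·1 + -3·2 + 4·-2.
Output[0,1]: The receptive field on the input at this output position is [0 3 -3 / -1 0 5 / 4 2 3]. Elementwise product with the kernel and sum: 0·3 + 3·3 + -3·-1 + 0·1 + 5·1 + 4·2 + 2·-2.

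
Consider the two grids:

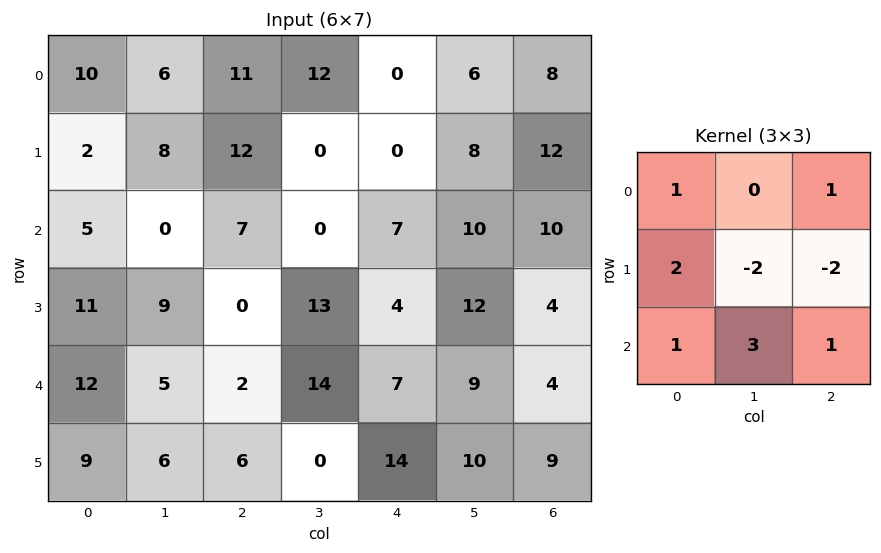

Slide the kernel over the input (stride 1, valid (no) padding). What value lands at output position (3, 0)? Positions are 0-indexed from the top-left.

The receptive field on the input at this output position is [11 9 0 / 12 5 2 / 9 6 6]. Elementwise product with the kernel and sum: 11·1 + 0·1 + 12·2 + 5·-2 + 2·-2 + 9·1 + 6·3 + 6·1.

54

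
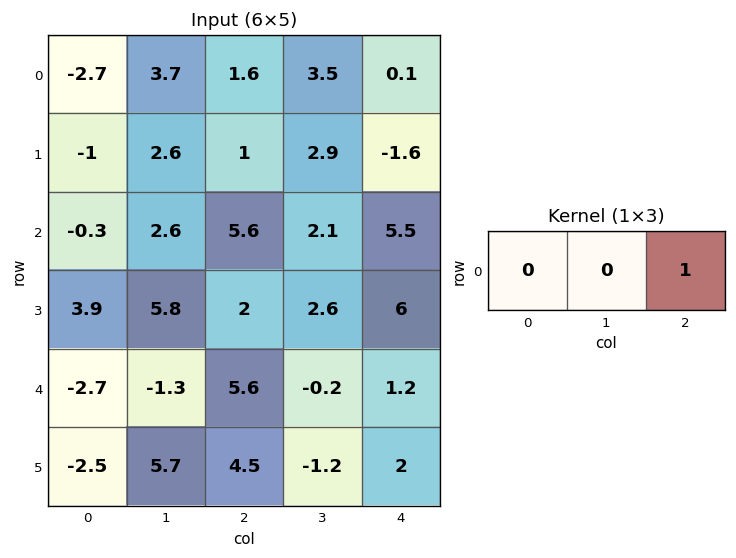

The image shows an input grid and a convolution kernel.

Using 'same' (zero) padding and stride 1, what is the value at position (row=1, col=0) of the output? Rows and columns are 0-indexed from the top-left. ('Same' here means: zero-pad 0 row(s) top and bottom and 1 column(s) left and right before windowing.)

The receptive field on the zero-padded input at this output position is [0 -1 2.6]. Elementwise product with the kernel and sum: 2.6·1.

2.6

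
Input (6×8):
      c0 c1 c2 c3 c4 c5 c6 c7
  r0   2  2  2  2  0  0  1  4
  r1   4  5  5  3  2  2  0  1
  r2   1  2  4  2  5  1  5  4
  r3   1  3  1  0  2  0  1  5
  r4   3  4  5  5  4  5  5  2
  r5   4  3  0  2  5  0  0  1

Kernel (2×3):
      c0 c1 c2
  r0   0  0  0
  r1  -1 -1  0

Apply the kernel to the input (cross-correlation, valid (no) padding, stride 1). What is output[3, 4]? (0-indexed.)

-9

The receptive field on the input at this output position is [2 0 1 / 4 5 5]. Elementwise product with the kernel and sum: 4·-1 + 5·-1.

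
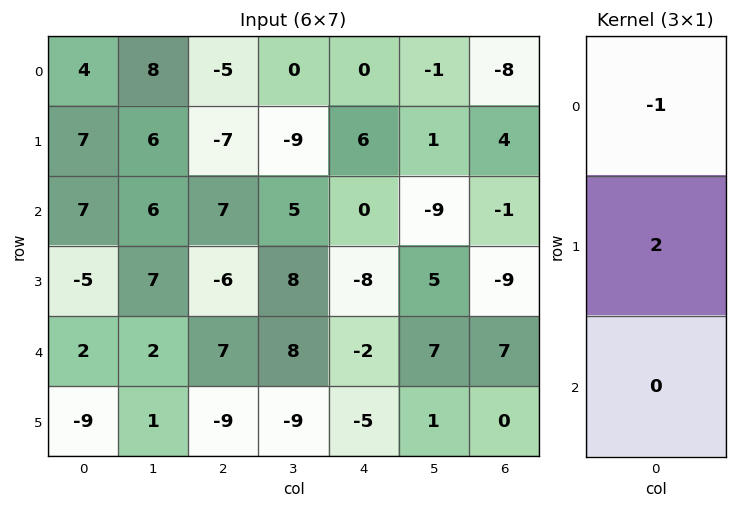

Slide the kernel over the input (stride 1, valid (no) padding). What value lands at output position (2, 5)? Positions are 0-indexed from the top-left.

The receptive field on the input at this output position is [-9 / 5 / 7]. Elementwise product with the kernel and sum: -9·-1 + 5·2.

19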